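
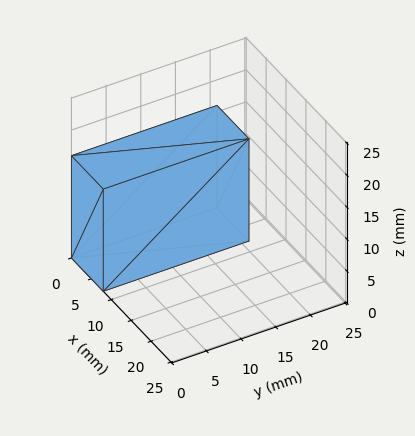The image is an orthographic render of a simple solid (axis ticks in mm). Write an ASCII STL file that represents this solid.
Reading the render: the shape is a rectangular box, roughly 8 × 21 mm footprint and 16 mm tall (dimensions read to the nearest mm from the axis ticks). For the STL, each face is triangulated and given an outward normal.

solid part
  facet normal 0.0000 0.0000 -1.0000
    outer loop
      vertex 8.000 21.000 0.000
      vertex 8.000 0.000 0.000
      vertex 0.000 0.000 0.000
    endloop
  endfacet
  facet normal 0.0000 0.0000 -1.0000
    outer loop
      vertex 0.000 21.000 0.000
      vertex 8.000 21.000 0.000
      vertex 0.000 0.000 0.000
    endloop
  endfacet
  facet normal 0.0000 0.0000 1.0000
    outer loop
      vertex 0.000 0.000 16.000
      vertex 8.000 0.000 16.000
      vertex 8.000 21.000 16.000
    endloop
  endfacet
  facet normal 0.0000 0.0000 1.0000
    outer loop
      vertex 0.000 0.000 16.000
      vertex 8.000 21.000 16.000
      vertex 0.000 21.000 16.000
    endloop
  endfacet
  facet normal 0.0000 -1.0000 0.0000
    outer loop
      vertex 0.000 0.000 0.000
      vertex 8.000 0.000 0.000
      vertex 8.000 0.000 16.000
    endloop
  endfacet
  facet normal 0.0000 -1.0000 0.0000
    outer loop
      vertex 0.000 0.000 0.000
      vertex 8.000 0.000 16.000
      vertex 0.000 0.000 16.000
    endloop
  endfacet
  facet normal 0.0000 1.0000 0.0000
    outer loop
      vertex 8.000 21.000 16.000
      vertex 8.000 21.000 0.000
      vertex 0.000 21.000 0.000
    endloop
  endfacet
  facet normal 0.0000 1.0000 0.0000
    outer loop
      vertex 0.000 21.000 16.000
      vertex 8.000 21.000 16.000
      vertex 0.000 21.000 0.000
    endloop
  endfacet
  facet normal -1.0000 0.0000 0.0000
    outer loop
      vertex 0.000 21.000 16.000
      vertex 0.000 21.000 0.000
      vertex 0.000 0.000 0.000
    endloop
  endfacet
  facet normal -1.0000 0.0000 0.0000
    outer loop
      vertex 0.000 0.000 16.000
      vertex 0.000 21.000 16.000
      vertex 0.000 0.000 0.000
    endloop
  endfacet
  facet normal 1.0000 0.0000 0.0000
    outer loop
      vertex 8.000 0.000 0.000
      vertex 8.000 21.000 0.000
      vertex 8.000 21.000 16.000
    endloop
  endfacet
  facet normal 1.0000 0.0000 0.0000
    outer loop
      vertex 8.000 0.000 0.000
      vertex 8.000 21.000 16.000
      vertex 8.000 0.000 16.000
    endloop
  endfacet
endsolid part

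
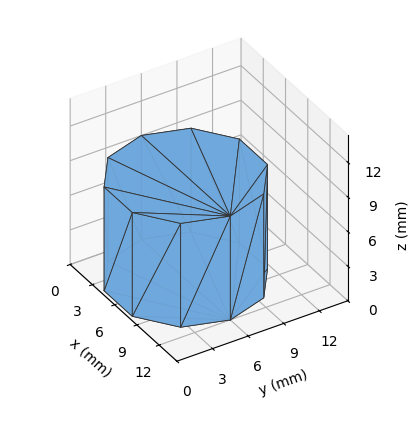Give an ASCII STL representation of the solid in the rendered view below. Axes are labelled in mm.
Reading the render: the shape is a regular 10-sided prism (a cylinder approximated with 10 flat sides), circumscribed radius ≈ 6 mm, height ≈ 9 mm (dimensions read to the nearest mm from the axis ticks). For the STL, each face is triangulated and given an outward normal.

solid part
  facet normal 0.0000 0.0000 -1.0000
    outer loop
      vertex 7.9 11.7 0.0
      vertex 10.9 9.5 0.0
      vertex 12.0 6.0 0.0
    endloop
  endfacet
  facet normal 0.0000 0.0000 -1.0000
    outer loop
      vertex 4.1 11.7 0.0
      vertex 7.9 11.7 0.0
      vertex 12.0 6.0 0.0
    endloop
  endfacet
  facet normal 0.0000 0.0000 -1.0000
    outer loop
      vertex 1.1 9.5 0.0
      vertex 4.1 11.7 0.0
      vertex 12.0 6.0 0.0
    endloop
  endfacet
  facet normal 0.0000 0.0000 -1.0000
    outer loop
      vertex 0.0 6.0 0.0
      vertex 1.1 9.5 0.0
      vertex 12.0 6.0 0.0
    endloop
  endfacet
  facet normal 0.0000 0.0000 -1.0000
    outer loop
      vertex 1.1 2.5 0.0
      vertex 0.0 6.0 0.0
      vertex 12.0 6.0 0.0
    endloop
  endfacet
  facet normal 0.0000 0.0000 -1.0000
    outer loop
      vertex 4.1 0.3 0.0
      vertex 1.1 2.5 0.0
      vertex 12.0 6.0 0.0
    endloop
  endfacet
  facet normal 0.0000 0.0000 -1.0000
    outer loop
      vertex 7.9 0.3 0.0
      vertex 4.1 0.3 0.0
      vertex 12.0 6.0 0.0
    endloop
  endfacet
  facet normal 0.0000 0.0000 -1.0000
    outer loop
      vertex 10.9 2.5 0.0
      vertex 7.9 0.3 0.0
      vertex 12.0 6.0 0.0
    endloop
  endfacet
  facet normal 0.0000 0.0000 1.0000
    outer loop
      vertex 12.0 6.0 9.0
      vertex 10.9 9.5 9.0
      vertex 7.9 11.7 9.0
    endloop
  endfacet
  facet normal 0.0000 0.0000 1.0000
    outer loop
      vertex 12.0 6.0 9.0
      vertex 7.9 11.7 9.0
      vertex 4.1 11.7 9.0
    endloop
  endfacet
  facet normal 0.0000 0.0000 1.0000
    outer loop
      vertex 12.0 6.0 9.0
      vertex 4.1 11.7 9.0
      vertex 1.1 9.5 9.0
    endloop
  endfacet
  facet normal 0.0000 0.0000 1.0000
    outer loop
      vertex 12.0 6.0 9.0
      vertex 1.1 9.5 9.0
      vertex 0.0 6.0 9.0
    endloop
  endfacet
  facet normal 0.0000 0.0000 1.0000
    outer loop
      vertex 12.0 6.0 9.0
      vertex 0.0 6.0 9.0
      vertex 1.1 2.5 9.0
    endloop
  endfacet
  facet normal 0.0000 0.0000 1.0000
    outer loop
      vertex 12.0 6.0 9.0
      vertex 1.1 2.5 9.0
      vertex 4.1 0.3 9.0
    endloop
  endfacet
  facet normal 0.0000 0.0000 1.0000
    outer loop
      vertex 12.0 6.0 9.0
      vertex 4.1 0.3 9.0
      vertex 7.9 0.3 9.0
    endloop
  endfacet
  facet normal 0.0000 0.0000 1.0000
    outer loop
      vertex 12.0 6.0 9.0
      vertex 7.9 0.3 9.0
      vertex 10.9 2.5 9.0
    endloop
  endfacet
  facet normal 0.9540 0.2998 0.0000
    outer loop
      vertex 12.0 6.0 0.0
      vertex 10.9 9.5 0.0
      vertex 10.9 9.5 9.0
    endloop
  endfacet
  facet normal 0.9540 0.2998 0.0000
    outer loop
      vertex 12.0 6.0 0.0
      vertex 10.9 9.5 9.0
      vertex 12.0 6.0 9.0
    endloop
  endfacet
  facet normal 0.5914 0.8064 0.0000
    outer loop
      vertex 10.9 9.5 0.0
      vertex 7.9 11.7 0.0
      vertex 7.9 11.7 9.0
    endloop
  endfacet
  facet normal 0.5914 0.8064 0.0000
    outer loop
      vertex 10.9 9.5 0.0
      vertex 7.9 11.7 9.0
      vertex 10.9 9.5 9.0
    endloop
  endfacet
  facet normal 0.0000 1.0000 0.0000
    outer loop
      vertex 7.9 11.7 0.0
      vertex 4.1 11.7 0.0
      vertex 4.1 11.7 9.0
    endloop
  endfacet
  facet normal 0.0000 1.0000 0.0000
    outer loop
      vertex 7.9 11.7 0.0
      vertex 4.1 11.7 9.0
      vertex 7.9 11.7 9.0
    endloop
  endfacet
  facet normal -0.5914 0.8064 0.0000
    outer loop
      vertex 4.1 11.7 0.0
      vertex 1.1 9.5 0.0
      vertex 1.1 9.5 9.0
    endloop
  endfacet
  facet normal -0.5914 0.8064 0.0000
    outer loop
      vertex 4.1 11.7 0.0
      vertex 1.1 9.5 9.0
      vertex 4.1 11.7 9.0
    endloop
  endfacet
  facet normal -0.9540 0.2998 0.0000
    outer loop
      vertex 1.1 9.5 0.0
      vertex 0.0 6.0 0.0
      vertex 0.0 6.0 9.0
    endloop
  endfacet
  facet normal -0.9540 0.2998 0.0000
    outer loop
      vertex 1.1 9.5 0.0
      vertex 0.0 6.0 9.0
      vertex 1.1 9.5 9.0
    endloop
  endfacet
  facet normal -0.9540 -0.2998 0.0000
    outer loop
      vertex 0.0 6.0 0.0
      vertex 1.1 2.5 0.0
      vertex 1.1 2.5 9.0
    endloop
  endfacet
  facet normal -0.9540 -0.2998 0.0000
    outer loop
      vertex 0.0 6.0 0.0
      vertex 1.1 2.5 9.0
      vertex 0.0 6.0 9.0
    endloop
  endfacet
  facet normal -0.5914 -0.8064 0.0000
    outer loop
      vertex 1.1 2.5 0.0
      vertex 4.1 0.3 0.0
      vertex 4.1 0.3 9.0
    endloop
  endfacet
  facet normal -0.5914 -0.8064 0.0000
    outer loop
      vertex 1.1 2.5 0.0
      vertex 4.1 0.3 9.0
      vertex 1.1 2.5 9.0
    endloop
  endfacet
  facet normal 0.0000 -1.0000 0.0000
    outer loop
      vertex 4.1 0.3 0.0
      vertex 7.9 0.3 0.0
      vertex 7.9 0.3 9.0
    endloop
  endfacet
  facet normal 0.0000 -1.0000 0.0000
    outer loop
      vertex 4.1 0.3 0.0
      vertex 7.9 0.3 9.0
      vertex 4.1 0.3 9.0
    endloop
  endfacet
  facet normal 0.5914 -0.8064 0.0000
    outer loop
      vertex 7.9 0.3 0.0
      vertex 10.9 2.5 0.0
      vertex 10.9 2.5 9.0
    endloop
  endfacet
  facet normal 0.5914 -0.8064 0.0000
    outer loop
      vertex 7.9 0.3 0.0
      vertex 10.9 2.5 9.0
      vertex 7.9 0.3 9.0
    endloop
  endfacet
  facet normal 0.9540 -0.2998 0.0000
    outer loop
      vertex 10.9 2.5 0.0
      vertex 12.0 6.0 0.0
      vertex 12.0 6.0 9.0
    endloop
  endfacet
  facet normal 0.9540 -0.2998 0.0000
    outer loop
      vertex 10.9 2.5 0.0
      vertex 12.0 6.0 9.0
      vertex 10.9 2.5 9.0
    endloop
  endfacet
endsolid part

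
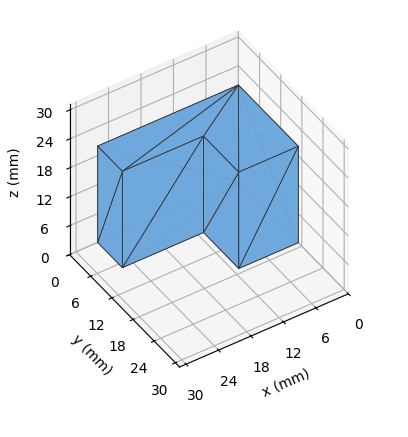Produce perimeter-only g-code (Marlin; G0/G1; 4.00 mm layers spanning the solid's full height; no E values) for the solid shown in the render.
Reading the render: the shape is an L-shaped prism: outer 26 × 17 mm, arm thicknesses ≈ 7 mm (horizontal) and 11 mm (vertical), extruded 20 mm in z (dimensions read to the nearest mm from the axis ticks). For the g-code, the solid's height is divided into equal slices at the stated Δz and each level perimeter traced with G1 moves after a G0 lift.

; perimeter-only toolpath
G21 ; units = mm
G90 ; absolute positioning
G28 ; home
; layer 1
G0 Z4.00
G0 X0.00 Y0.00
G1 X26.00 Y0.00
G1 X26.00 Y7.00
G1 X11.00 Y7.00
G1 X11.00 Y17.00
G1 X0.00 Y17.00
G1 X0.00 Y0.00
; layer 2
G0 Z8.00
G0 X0.00 Y0.00
G1 X26.00 Y0.00
G1 X26.00 Y7.00
G1 X11.00 Y7.00
G1 X11.00 Y17.00
G1 X0.00 Y17.00
G1 X0.00 Y0.00
; layer 3
G0 Z12.00
G0 X0.00 Y0.00
G1 X26.00 Y0.00
G1 X26.00 Y7.00
G1 X11.00 Y7.00
G1 X11.00 Y17.00
G1 X0.00 Y17.00
G1 X0.00 Y0.00
; layer 4
G0 Z16.00
G0 X0.00 Y0.00
G1 X26.00 Y0.00
G1 X26.00 Y7.00
G1 X11.00 Y7.00
G1 X11.00 Y17.00
G1 X0.00 Y17.00
G1 X0.00 Y0.00
; layer 5
G0 Z20.00
G0 X0.00 Y0.00
G1 X26.00 Y0.00
G1 X26.00 Y7.00
G1 X11.00 Y7.00
G1 X11.00 Y17.00
G1 X0.00 Y17.00
G1 X0.00 Y0.00
M2 ; end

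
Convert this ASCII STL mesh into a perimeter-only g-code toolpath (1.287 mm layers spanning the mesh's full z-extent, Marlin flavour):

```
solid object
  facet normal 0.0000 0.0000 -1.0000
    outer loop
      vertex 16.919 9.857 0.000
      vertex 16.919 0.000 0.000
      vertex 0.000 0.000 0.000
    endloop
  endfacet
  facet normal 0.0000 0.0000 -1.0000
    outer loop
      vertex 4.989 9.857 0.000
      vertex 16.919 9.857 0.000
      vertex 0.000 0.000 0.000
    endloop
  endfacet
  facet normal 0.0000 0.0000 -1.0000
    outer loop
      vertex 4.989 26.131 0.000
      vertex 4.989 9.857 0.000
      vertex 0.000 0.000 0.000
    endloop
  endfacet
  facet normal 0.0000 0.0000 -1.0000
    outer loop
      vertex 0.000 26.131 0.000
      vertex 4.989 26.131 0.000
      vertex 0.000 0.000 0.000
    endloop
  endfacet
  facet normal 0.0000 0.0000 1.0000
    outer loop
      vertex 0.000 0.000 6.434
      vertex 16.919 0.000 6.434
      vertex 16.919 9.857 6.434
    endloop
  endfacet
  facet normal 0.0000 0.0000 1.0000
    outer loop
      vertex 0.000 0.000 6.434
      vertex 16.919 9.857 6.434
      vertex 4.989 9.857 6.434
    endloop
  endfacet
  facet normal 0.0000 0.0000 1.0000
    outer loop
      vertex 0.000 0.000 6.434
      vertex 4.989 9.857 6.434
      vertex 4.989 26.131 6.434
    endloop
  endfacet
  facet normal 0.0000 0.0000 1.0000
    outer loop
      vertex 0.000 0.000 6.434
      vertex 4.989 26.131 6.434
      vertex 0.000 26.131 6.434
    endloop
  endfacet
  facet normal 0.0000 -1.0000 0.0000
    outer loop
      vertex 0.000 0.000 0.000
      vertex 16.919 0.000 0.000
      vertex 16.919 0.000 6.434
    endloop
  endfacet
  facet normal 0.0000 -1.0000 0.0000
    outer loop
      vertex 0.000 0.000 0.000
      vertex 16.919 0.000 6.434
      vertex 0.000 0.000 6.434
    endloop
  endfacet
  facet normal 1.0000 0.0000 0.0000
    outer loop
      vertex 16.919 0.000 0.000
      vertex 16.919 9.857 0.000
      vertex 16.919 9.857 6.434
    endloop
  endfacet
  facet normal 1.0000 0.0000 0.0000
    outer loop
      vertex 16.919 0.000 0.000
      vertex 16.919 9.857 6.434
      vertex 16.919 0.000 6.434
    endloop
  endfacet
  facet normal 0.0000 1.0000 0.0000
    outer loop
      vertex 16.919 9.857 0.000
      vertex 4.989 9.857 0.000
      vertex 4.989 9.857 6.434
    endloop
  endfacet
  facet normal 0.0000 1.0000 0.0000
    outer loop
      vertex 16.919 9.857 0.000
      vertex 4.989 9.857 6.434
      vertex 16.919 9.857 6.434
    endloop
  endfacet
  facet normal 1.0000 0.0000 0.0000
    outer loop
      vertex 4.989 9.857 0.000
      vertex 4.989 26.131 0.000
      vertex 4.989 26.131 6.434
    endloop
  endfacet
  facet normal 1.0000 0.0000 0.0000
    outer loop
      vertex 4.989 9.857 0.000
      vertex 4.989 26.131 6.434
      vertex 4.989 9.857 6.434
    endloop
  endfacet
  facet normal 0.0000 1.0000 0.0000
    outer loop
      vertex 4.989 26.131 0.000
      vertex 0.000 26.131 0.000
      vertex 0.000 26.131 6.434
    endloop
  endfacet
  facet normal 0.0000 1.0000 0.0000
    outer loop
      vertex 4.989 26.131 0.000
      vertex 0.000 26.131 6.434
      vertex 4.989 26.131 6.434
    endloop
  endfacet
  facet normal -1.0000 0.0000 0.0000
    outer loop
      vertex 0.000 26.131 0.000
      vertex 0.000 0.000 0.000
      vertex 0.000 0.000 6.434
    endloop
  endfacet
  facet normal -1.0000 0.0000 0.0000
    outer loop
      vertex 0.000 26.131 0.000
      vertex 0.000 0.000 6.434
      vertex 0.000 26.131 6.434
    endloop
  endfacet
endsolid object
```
; perimeter-only toolpath
G21 ; units = mm
G90 ; absolute positioning
G28 ; home
; layer 1
G0 Z1.287
G0 X0.000 Y0.000
G1 X16.919 Y0.000
G1 X16.919 Y9.857
G1 X4.989 Y9.857
G1 X4.989 Y26.131
G1 X0.000 Y26.131
G1 X0.000 Y0.000
; layer 2
G0 Z2.574
G0 X0.000 Y0.000
G1 X16.919 Y0.000
G1 X16.919 Y9.857
G1 X4.989 Y9.857
G1 X4.989 Y26.131
G1 X0.000 Y26.131
G1 X0.000 Y0.000
; layer 3
G0 Z3.860
G0 X0.000 Y0.000
G1 X16.919 Y0.000
G1 X16.919 Y9.857
G1 X4.989 Y9.857
G1 X4.989 Y26.131
G1 X0.000 Y26.131
G1 X0.000 Y0.000
; layer 4
G0 Z5.147
G0 X0.000 Y0.000
G1 X16.919 Y0.000
G1 X16.919 Y9.857
G1 X4.989 Y9.857
G1 X4.989 Y26.131
G1 X0.000 Y26.131
G1 X0.000 Y0.000
; layer 5
G0 Z6.434
G0 X0.000 Y0.000
G1 X16.919 Y0.000
G1 X16.919 Y9.857
G1 X4.989 Y9.857
G1 X4.989 Y26.131
G1 X0.000 Y26.131
G1 X0.000 Y0.000
M2 ; end

The solid is an L-shaped prism: outer 16.9 × 26.1 mm, arm thicknesses ≈ 9.86 mm (horizontal) and 4.99 mm (vertical), extruded 6.43 mm in z. Slicing at Δz = 1.287 mm — 5 equal slices spanning the solid's height, so layer i sits at z = i·h/5 — gives 5 non-empty perimeters. Each is a 6-segment closed polygon; G0 lifts to the layer z and rapids to the start vertex, then G1 traces the edges.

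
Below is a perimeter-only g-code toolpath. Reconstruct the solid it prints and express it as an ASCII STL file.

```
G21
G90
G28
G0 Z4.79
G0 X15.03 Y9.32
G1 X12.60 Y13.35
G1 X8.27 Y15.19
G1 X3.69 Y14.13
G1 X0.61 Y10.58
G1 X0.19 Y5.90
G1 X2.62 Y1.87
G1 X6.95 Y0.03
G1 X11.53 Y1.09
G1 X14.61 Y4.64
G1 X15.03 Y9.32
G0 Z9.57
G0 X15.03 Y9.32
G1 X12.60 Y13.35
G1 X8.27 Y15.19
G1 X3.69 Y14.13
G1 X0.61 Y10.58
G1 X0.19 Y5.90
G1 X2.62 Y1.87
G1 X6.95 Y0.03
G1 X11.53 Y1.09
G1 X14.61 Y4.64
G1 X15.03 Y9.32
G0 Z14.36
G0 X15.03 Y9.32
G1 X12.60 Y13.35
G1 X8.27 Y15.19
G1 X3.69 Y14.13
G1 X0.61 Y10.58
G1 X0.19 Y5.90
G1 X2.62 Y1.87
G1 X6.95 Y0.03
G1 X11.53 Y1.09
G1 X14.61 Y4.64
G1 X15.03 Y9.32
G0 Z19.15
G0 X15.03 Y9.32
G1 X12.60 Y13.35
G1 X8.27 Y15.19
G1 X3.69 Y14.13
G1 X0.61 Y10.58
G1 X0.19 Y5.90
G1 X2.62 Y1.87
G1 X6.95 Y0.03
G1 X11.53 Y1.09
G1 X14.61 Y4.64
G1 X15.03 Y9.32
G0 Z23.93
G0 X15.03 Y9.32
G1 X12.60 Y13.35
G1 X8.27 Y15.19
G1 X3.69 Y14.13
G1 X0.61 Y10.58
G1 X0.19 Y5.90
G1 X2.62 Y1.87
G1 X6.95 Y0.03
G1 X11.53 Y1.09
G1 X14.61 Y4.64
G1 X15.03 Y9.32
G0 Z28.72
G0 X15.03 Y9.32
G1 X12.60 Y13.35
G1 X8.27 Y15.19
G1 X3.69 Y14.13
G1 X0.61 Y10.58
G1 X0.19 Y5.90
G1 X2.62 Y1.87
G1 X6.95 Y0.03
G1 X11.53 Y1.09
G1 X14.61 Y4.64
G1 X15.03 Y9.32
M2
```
solid part
  facet normal 0.0000 0.0000 -1.0000
    outer loop
      vertex 8.27 15.19 0.00
      vertex 12.60 13.35 0.00
      vertex 15.03 9.32 0.00
    endloop
  endfacet
  facet normal 0.0000 0.0000 -1.0000
    outer loop
      vertex 3.69 14.13 0.00
      vertex 8.27 15.19 0.00
      vertex 15.03 9.32 0.00
    endloop
  endfacet
  facet normal 0.0000 0.0000 -1.0000
    outer loop
      vertex 0.61 10.58 0.00
      vertex 3.69 14.13 0.00
      vertex 15.03 9.32 0.00
    endloop
  endfacet
  facet normal 0.0000 0.0000 -1.0000
    outer loop
      vertex 0.19 5.90 0.00
      vertex 0.61 10.58 0.00
      vertex 15.03 9.32 0.00
    endloop
  endfacet
  facet normal 0.0000 0.0000 -1.0000
    outer loop
      vertex 2.62 1.87 0.00
      vertex 0.19 5.90 0.00
      vertex 15.03 9.32 0.00
    endloop
  endfacet
  facet normal 0.0000 0.0000 -1.0000
    outer loop
      vertex 6.95 0.03 0.00
      vertex 2.62 1.87 0.00
      vertex 15.03 9.32 0.00
    endloop
  endfacet
  facet normal 0.0000 0.0000 -1.0000
    outer loop
      vertex 11.53 1.09 0.00
      vertex 6.95 0.03 0.00
      vertex 15.03 9.32 0.00
    endloop
  endfacet
  facet normal 0.0000 0.0000 -1.0000
    outer loop
      vertex 14.61 4.64 0.00
      vertex 11.53 1.09 0.00
      vertex 15.03 9.32 0.00
    endloop
  endfacet
  facet normal 0.0000 0.0000 1.0000
    outer loop
      vertex 15.03 9.32 28.72
      vertex 12.60 13.35 28.72
      vertex 8.27 15.19 28.72
    endloop
  endfacet
  facet normal 0.0000 0.0000 1.0000
    outer loop
      vertex 15.03 9.32 28.72
      vertex 8.27 15.19 28.72
      vertex 3.69 14.13 28.72
    endloop
  endfacet
  facet normal 0.0000 0.0000 1.0000
    outer loop
      vertex 15.03 9.32 28.72
      vertex 3.69 14.13 28.72
      vertex 0.61 10.58 28.72
    endloop
  endfacet
  facet normal 0.0000 0.0000 1.0000
    outer loop
      vertex 15.03 9.32 28.72
      vertex 0.61 10.58 28.72
      vertex 0.19 5.90 28.72
    endloop
  endfacet
  facet normal 0.0000 0.0000 1.0000
    outer loop
      vertex 15.03 9.32 28.72
      vertex 0.19 5.90 28.72
      vertex 2.62 1.87 28.72
    endloop
  endfacet
  facet normal 0.0000 0.0000 1.0000
    outer loop
      vertex 15.03 9.32 28.72
      vertex 2.62 1.87 28.72
      vertex 6.95 0.03 28.72
    endloop
  endfacet
  facet normal 0.0000 0.0000 1.0000
    outer loop
      vertex 15.03 9.32 28.72
      vertex 6.95 0.03 28.72
      vertex 11.53 1.09 28.72
    endloop
  endfacet
  facet normal 0.0000 0.0000 1.0000
    outer loop
      vertex 15.03 9.32 28.72
      vertex 11.53 1.09 28.72
      vertex 14.61 4.64 28.72
    endloop
  endfacet
  facet normal 0.8564 0.5164 0.0000
    outer loop
      vertex 15.03 9.32 0.00
      vertex 12.60 13.35 0.00
      vertex 12.60 13.35 28.72
    endloop
  endfacet
  facet normal 0.8564 0.5164 0.0000
    outer loop
      vertex 15.03 9.32 0.00
      vertex 12.60 13.35 28.72
      vertex 15.03 9.32 28.72
    endloop
  endfacet
  facet normal 0.3911 0.9204 0.0000
    outer loop
      vertex 12.60 13.35 0.00
      vertex 8.27 15.19 0.00
      vertex 8.27 15.19 28.72
    endloop
  endfacet
  facet normal 0.3911 0.9204 0.0000
    outer loop
      vertex 12.60 13.35 0.00
      vertex 8.27 15.19 28.72
      vertex 12.60 13.35 28.72
    endloop
  endfacet
  facet normal -0.2255 0.9742 0.0000
    outer loop
      vertex 8.27 15.19 0.00
      vertex 3.69 14.13 0.00
      vertex 3.69 14.13 28.72
    endloop
  endfacet
  facet normal -0.2255 0.9742 0.0000
    outer loop
      vertex 8.27 15.19 0.00
      vertex 3.69 14.13 28.72
      vertex 8.27 15.19 28.72
    endloop
  endfacet
  facet normal -0.7553 0.6553 0.0000
    outer loop
      vertex 3.69 14.13 0.00
      vertex 0.61 10.58 0.00
      vertex 0.61 10.58 28.72
    endloop
  endfacet
  facet normal -0.7553 0.6553 0.0000
    outer loop
      vertex 3.69 14.13 0.00
      vertex 0.61 10.58 28.72
      vertex 3.69 14.13 28.72
    endloop
  endfacet
  facet normal -0.9960 0.0894 0.0000
    outer loop
      vertex 0.61 10.58 0.00
      vertex 0.19 5.90 0.00
      vertex 0.19 5.90 28.72
    endloop
  endfacet
  facet normal -0.9960 0.0894 0.0000
    outer loop
      vertex 0.61 10.58 0.00
      vertex 0.19 5.90 28.72
      vertex 0.61 10.58 28.72
    endloop
  endfacet
  facet normal -0.8564 -0.5164 0.0000
    outer loop
      vertex 0.19 5.90 0.00
      vertex 2.62 1.87 0.00
      vertex 2.62 1.87 28.72
    endloop
  endfacet
  facet normal -0.8564 -0.5164 0.0000
    outer loop
      vertex 0.19 5.90 0.00
      vertex 2.62 1.87 28.72
      vertex 0.19 5.90 28.72
    endloop
  endfacet
  facet normal -0.3911 -0.9204 0.0000
    outer loop
      vertex 2.62 1.87 0.00
      vertex 6.95 0.03 0.00
      vertex 6.95 0.03 28.72
    endloop
  endfacet
  facet normal -0.3911 -0.9204 0.0000
    outer loop
      vertex 2.62 1.87 0.00
      vertex 6.95 0.03 28.72
      vertex 2.62 1.87 28.72
    endloop
  endfacet
  facet normal 0.2255 -0.9742 0.0000
    outer loop
      vertex 6.95 0.03 0.00
      vertex 11.53 1.09 0.00
      vertex 11.53 1.09 28.72
    endloop
  endfacet
  facet normal 0.2255 -0.9742 0.0000
    outer loop
      vertex 6.95 0.03 0.00
      vertex 11.53 1.09 28.72
      vertex 6.95 0.03 28.72
    endloop
  endfacet
  facet normal 0.7553 -0.6553 0.0000
    outer loop
      vertex 11.53 1.09 0.00
      vertex 14.61 4.64 0.00
      vertex 14.61 4.64 28.72
    endloop
  endfacet
  facet normal 0.7553 -0.6553 0.0000
    outer loop
      vertex 11.53 1.09 0.00
      vertex 14.61 4.64 28.72
      vertex 11.53 1.09 28.72
    endloop
  endfacet
  facet normal 0.9960 -0.0894 0.0000
    outer loop
      vertex 14.61 4.64 0.00
      vertex 15.03 9.32 0.00
      vertex 15.03 9.32 28.72
    endloop
  endfacet
  facet normal 0.9960 -0.0894 0.0000
    outer loop
      vertex 14.61 4.64 0.00
      vertex 15.03 9.32 28.72
      vertex 14.61 4.64 28.72
    endloop
  endfacet
endsolid part

The G0 Z moves step by Δz≈4.79 mm. Every layer's G1 loop is the same polygon, so the solid is a straight extrusion of it from z=0 to z≈28.7. Closing with flat bottom and top caps and triangulating gives 36 facets — a regular 10-sided prism (a cylinder approximated with 10 flat sides), circumscribed radius ≈ 7.61 mm, height ≈ 28.7 mm.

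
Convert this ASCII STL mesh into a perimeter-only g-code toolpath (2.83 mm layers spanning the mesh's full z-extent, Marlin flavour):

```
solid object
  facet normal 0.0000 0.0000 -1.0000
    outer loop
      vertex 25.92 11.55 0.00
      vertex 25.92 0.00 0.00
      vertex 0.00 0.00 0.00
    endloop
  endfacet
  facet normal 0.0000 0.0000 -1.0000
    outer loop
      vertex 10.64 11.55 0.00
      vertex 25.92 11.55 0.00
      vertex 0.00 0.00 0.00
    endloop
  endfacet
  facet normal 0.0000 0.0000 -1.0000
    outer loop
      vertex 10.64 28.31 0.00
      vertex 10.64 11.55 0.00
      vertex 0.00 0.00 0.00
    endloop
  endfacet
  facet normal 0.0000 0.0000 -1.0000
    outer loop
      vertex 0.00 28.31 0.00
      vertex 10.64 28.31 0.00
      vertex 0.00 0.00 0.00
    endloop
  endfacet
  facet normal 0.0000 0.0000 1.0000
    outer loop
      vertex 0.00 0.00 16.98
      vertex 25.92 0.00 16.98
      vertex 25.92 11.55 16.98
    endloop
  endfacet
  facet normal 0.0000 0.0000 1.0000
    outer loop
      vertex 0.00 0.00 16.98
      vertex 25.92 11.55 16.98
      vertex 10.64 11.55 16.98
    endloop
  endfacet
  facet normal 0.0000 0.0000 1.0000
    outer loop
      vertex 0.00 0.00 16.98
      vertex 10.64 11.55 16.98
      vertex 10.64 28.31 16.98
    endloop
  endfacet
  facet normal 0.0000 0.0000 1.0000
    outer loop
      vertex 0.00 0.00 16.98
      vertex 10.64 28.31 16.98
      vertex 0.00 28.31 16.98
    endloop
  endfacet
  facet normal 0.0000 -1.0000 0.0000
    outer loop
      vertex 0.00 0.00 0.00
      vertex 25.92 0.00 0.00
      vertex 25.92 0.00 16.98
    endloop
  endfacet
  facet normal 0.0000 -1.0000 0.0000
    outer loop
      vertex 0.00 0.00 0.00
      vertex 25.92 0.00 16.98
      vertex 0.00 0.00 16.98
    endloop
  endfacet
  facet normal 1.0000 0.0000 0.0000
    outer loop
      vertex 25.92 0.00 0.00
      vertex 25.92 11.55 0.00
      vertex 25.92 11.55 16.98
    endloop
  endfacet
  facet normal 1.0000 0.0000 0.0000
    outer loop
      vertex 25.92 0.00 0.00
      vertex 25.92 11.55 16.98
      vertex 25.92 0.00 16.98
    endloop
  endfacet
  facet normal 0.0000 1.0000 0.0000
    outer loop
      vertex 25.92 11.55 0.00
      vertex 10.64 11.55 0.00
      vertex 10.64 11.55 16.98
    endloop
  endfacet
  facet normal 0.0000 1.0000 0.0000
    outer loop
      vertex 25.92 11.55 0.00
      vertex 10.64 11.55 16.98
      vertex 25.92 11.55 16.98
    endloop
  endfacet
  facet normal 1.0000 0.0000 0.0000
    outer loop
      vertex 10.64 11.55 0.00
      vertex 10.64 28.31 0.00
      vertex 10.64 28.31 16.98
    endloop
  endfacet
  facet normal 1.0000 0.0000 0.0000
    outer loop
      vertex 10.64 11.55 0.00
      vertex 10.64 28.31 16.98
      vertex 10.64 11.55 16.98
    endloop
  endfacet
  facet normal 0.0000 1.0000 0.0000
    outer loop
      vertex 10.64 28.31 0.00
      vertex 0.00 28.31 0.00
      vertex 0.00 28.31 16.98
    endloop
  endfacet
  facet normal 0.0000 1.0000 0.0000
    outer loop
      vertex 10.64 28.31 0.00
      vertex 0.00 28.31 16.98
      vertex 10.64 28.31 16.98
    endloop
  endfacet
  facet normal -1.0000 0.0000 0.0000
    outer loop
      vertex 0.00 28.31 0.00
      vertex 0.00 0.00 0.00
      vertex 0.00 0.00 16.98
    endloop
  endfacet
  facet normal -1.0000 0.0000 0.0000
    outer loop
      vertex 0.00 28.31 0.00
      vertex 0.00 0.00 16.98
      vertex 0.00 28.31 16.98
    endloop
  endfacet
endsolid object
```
; perimeter-only toolpath
G21 ; units = mm
G90 ; absolute positioning
G28 ; home
; layer 1
G0 Z2.83
G0 X0.00 Y0.00
G1 X25.92 Y0.00
G1 X25.92 Y11.55
G1 X10.64 Y11.55
G1 X10.64 Y28.31
G1 X0.00 Y28.31
G1 X0.00 Y0.00
; layer 2
G0 Z5.66
G0 X0.00 Y0.00
G1 X25.92 Y0.00
G1 X25.92 Y11.55
G1 X10.64 Y11.55
G1 X10.64 Y28.31
G1 X0.00 Y28.31
G1 X0.00 Y0.00
; layer 3
G0 Z8.49
G0 X0.00 Y0.00
G1 X25.92 Y0.00
G1 X25.92 Y11.55
G1 X10.64 Y11.55
G1 X10.64 Y28.31
G1 X0.00 Y28.31
G1 X0.00 Y0.00
; layer 4
G0 Z11.32
G0 X0.00 Y0.00
G1 X25.92 Y0.00
G1 X25.92 Y11.55
G1 X10.64 Y11.55
G1 X10.64 Y28.31
G1 X0.00 Y28.31
G1 X0.00 Y0.00
; layer 5
G0 Z14.15
G0 X0.00 Y0.00
G1 X25.92 Y0.00
G1 X25.92 Y11.55
G1 X10.64 Y11.55
G1 X10.64 Y28.31
G1 X0.00 Y28.31
G1 X0.00 Y0.00
; layer 6
G0 Z16.98
G0 X0.00 Y0.00
G1 X25.92 Y0.00
G1 X25.92 Y11.55
G1 X10.64 Y11.55
G1 X10.64 Y28.31
G1 X0.00 Y28.31
G1 X0.00 Y0.00
M2 ; end

The solid is an L-shaped prism: outer 25.9 × 28.3 mm, arm thicknesses ≈ 11.6 mm (horizontal) and 10.6 mm (vertical), extruded 17 mm in z. Slicing at Δz = 2.83 mm — 6 equal slices spanning the solid's height, so layer i sits at z = i·h/6 — gives 6 non-empty perimeters. Each is a 6-segment closed polygon; G0 lifts to the layer z and rapids to the start vertex, then G1 traces the edges.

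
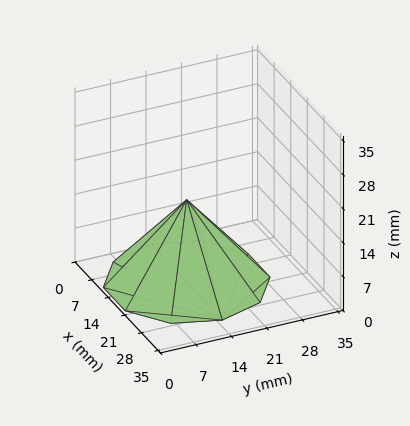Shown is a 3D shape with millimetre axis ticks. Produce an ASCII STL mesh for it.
Reading the render: the shape is a regular 10-sided pyramid, base circumscribed radius ≈ 15 mm, apex at z ≈ 17 mm (dimensions read to the nearest mm from the axis ticks). For the STL, each face is triangulated and given an outward normal.

solid part
  facet normal 0.0000 0.0000 -1.0000
    outer loop
      vertex 19.635 29.266 0.000
      vertex 27.135 23.817 0.000
      vertex 30.000 15.000 0.000
    endloop
  endfacet
  facet normal 0.0000 0.0000 -1.0000
    outer loop
      vertex 10.365 29.266 0.000
      vertex 19.635 29.266 0.000
      vertex 30.000 15.000 0.000
    endloop
  endfacet
  facet normal 0.0000 0.0000 -1.0000
    outer loop
      vertex 2.865 23.817 0.000
      vertex 10.365 29.266 0.000
      vertex 30.000 15.000 0.000
    endloop
  endfacet
  facet normal 0.0000 0.0000 -1.0000
    outer loop
      vertex 0.000 15.000 0.000
      vertex 2.865 23.817 0.000
      vertex 30.000 15.000 0.000
    endloop
  endfacet
  facet normal 0.0000 0.0000 -1.0000
    outer loop
      vertex 2.865 6.183 0.000
      vertex 0.000 15.000 0.000
      vertex 30.000 15.000 0.000
    endloop
  endfacet
  facet normal 0.0000 0.0000 -1.0000
    outer loop
      vertex 10.365 0.734 0.000
      vertex 2.865 6.183 0.000
      vertex 30.000 15.000 0.000
    endloop
  endfacet
  facet normal 0.0000 0.0000 -1.0000
    outer loop
      vertex 19.635 0.734 0.000
      vertex 10.365 0.734 0.000
      vertex 30.000 15.000 0.000
    endloop
  endfacet
  facet normal 0.0000 0.0000 -1.0000
    outer loop
      vertex 27.135 6.183 0.000
      vertex 19.635 0.734 0.000
      vertex 30.000 15.000 0.000
    endloop
  endfacet
  facet normal 0.7285 0.2367 0.6428
    outer loop
      vertex 30.000 15.000 0.000
      vertex 27.135 23.817 0.000
      vertex 15.000 15.000 17.000
    endloop
  endfacet
  facet normal 0.4503 0.6197 0.6428
    outer loop
      vertex 27.135 23.817 0.000
      vertex 19.635 29.266 0.000
      vertex 15.000 15.000 17.000
    endloop
  endfacet
  facet normal 0.0000 0.7660 0.6428
    outer loop
      vertex 19.635 29.266 0.000
      vertex 10.365 29.266 0.000
      vertex 15.000 15.000 17.000
    endloop
  endfacet
  facet normal -0.4503 0.6197 0.6428
    outer loop
      vertex 10.365 29.266 0.000
      vertex 2.865 23.817 0.000
      vertex 15.000 15.000 17.000
    endloop
  endfacet
  facet normal -0.7285 0.2367 0.6428
    outer loop
      vertex 2.865 23.817 0.000
      vertex 0.000 15.000 0.000
      vertex 15.000 15.000 17.000
    endloop
  endfacet
  facet normal -0.7285 -0.2367 0.6428
    outer loop
      vertex 0.000 15.000 0.000
      vertex 2.865 6.183 0.000
      vertex 15.000 15.000 17.000
    endloop
  endfacet
  facet normal -0.4503 -0.6197 0.6428
    outer loop
      vertex 2.865 6.183 0.000
      vertex 10.365 0.734 0.000
      vertex 15.000 15.000 17.000
    endloop
  endfacet
  facet normal 0.0000 -0.7660 0.6428
    outer loop
      vertex 10.365 0.734 0.000
      vertex 19.635 0.734 0.000
      vertex 15.000 15.000 17.000
    endloop
  endfacet
  facet normal 0.4503 -0.6197 0.6428
    outer loop
      vertex 19.635 0.734 0.000
      vertex 27.135 6.183 0.000
      vertex 15.000 15.000 17.000
    endloop
  endfacet
  facet normal 0.7285 -0.2367 0.6428
    outer loop
      vertex 27.135 6.183 0.000
      vertex 30.000 15.000 0.000
      vertex 15.000 15.000 17.000
    endloop
  endfacet
endsolid part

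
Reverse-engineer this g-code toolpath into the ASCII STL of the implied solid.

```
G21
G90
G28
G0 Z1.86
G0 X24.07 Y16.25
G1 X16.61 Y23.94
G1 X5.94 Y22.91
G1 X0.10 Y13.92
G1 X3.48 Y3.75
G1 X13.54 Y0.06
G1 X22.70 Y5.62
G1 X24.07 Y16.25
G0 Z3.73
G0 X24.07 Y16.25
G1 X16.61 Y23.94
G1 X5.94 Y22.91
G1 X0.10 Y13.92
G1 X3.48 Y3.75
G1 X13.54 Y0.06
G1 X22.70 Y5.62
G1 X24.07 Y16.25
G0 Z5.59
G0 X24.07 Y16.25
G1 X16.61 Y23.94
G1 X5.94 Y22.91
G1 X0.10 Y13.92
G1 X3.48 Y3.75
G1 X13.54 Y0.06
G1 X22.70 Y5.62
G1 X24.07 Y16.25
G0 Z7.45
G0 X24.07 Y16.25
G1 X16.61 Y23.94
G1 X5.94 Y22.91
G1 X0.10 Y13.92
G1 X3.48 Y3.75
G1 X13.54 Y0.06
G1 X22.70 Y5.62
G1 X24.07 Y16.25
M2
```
solid part
  facet normal 0.0000 0.0000 -1.0000
    outer loop
      vertex 5.94 22.91 0.00
      vertex 16.61 23.94 0.00
      vertex 24.07 16.25 0.00
    endloop
  endfacet
  facet normal 0.0000 0.0000 -1.0000
    outer loop
      vertex 0.10 13.92 0.00
      vertex 5.94 22.91 0.00
      vertex 24.07 16.25 0.00
    endloop
  endfacet
  facet normal 0.0000 0.0000 -1.0000
    outer loop
      vertex 3.48 3.75 0.00
      vertex 0.10 13.92 0.00
      vertex 24.07 16.25 0.00
    endloop
  endfacet
  facet normal 0.0000 0.0000 -1.0000
    outer loop
      vertex 13.54 0.06 0.00
      vertex 3.48 3.75 0.00
      vertex 24.07 16.25 0.00
    endloop
  endfacet
  facet normal 0.0000 0.0000 -1.0000
    outer loop
      vertex 22.70 5.62 0.00
      vertex 13.54 0.06 0.00
      vertex 24.07 16.25 0.00
    endloop
  endfacet
  facet normal 0.0000 0.0000 1.0000
    outer loop
      vertex 24.07 16.25 7.45
      vertex 16.61 23.94 7.45
      vertex 5.94 22.91 7.45
    endloop
  endfacet
  facet normal 0.0000 0.0000 1.0000
    outer loop
      vertex 24.07 16.25 7.45
      vertex 5.94 22.91 7.45
      vertex 0.10 13.92 7.45
    endloop
  endfacet
  facet normal 0.0000 0.0000 1.0000
    outer loop
      vertex 24.07 16.25 7.45
      vertex 0.10 13.92 7.45
      vertex 3.48 3.75 7.45
    endloop
  endfacet
  facet normal 0.0000 0.0000 1.0000
    outer loop
      vertex 24.07 16.25 7.45
      vertex 3.48 3.75 7.45
      vertex 13.54 0.06 7.45
    endloop
  endfacet
  facet normal 0.0000 0.0000 1.0000
    outer loop
      vertex 24.07 16.25 7.45
      vertex 13.54 0.06 7.45
      vertex 22.70 5.62 7.45
    endloop
  endfacet
  facet normal 0.7178 0.6963 0.0000
    outer loop
      vertex 24.07 16.25 0.00
      vertex 16.61 23.94 0.00
      vertex 16.61 23.94 7.45
    endloop
  endfacet
  facet normal 0.7178 0.6963 0.0000
    outer loop
      vertex 24.07 16.25 0.00
      vertex 16.61 23.94 7.45
      vertex 24.07 16.25 7.45
    endloop
  endfacet
  facet normal -0.0961 0.9954 0.0000
    outer loop
      vertex 16.61 23.94 0.00
      vertex 5.94 22.91 0.00
      vertex 5.94 22.91 7.45
    endloop
  endfacet
  facet normal -0.0961 0.9954 0.0000
    outer loop
      vertex 16.61 23.94 0.00
      vertex 5.94 22.91 7.45
      vertex 16.61 23.94 7.45
    endloop
  endfacet
  facet normal -0.8386 0.5448 0.0000
    outer loop
      vertex 5.94 22.91 0.00
      vertex 0.10 13.92 0.00
      vertex 0.10 13.92 7.45
    endloop
  endfacet
  facet normal -0.8386 0.5448 0.0000
    outer loop
      vertex 5.94 22.91 0.00
      vertex 0.10 13.92 7.45
      vertex 5.94 22.91 7.45
    endloop
  endfacet
  facet normal -0.9490 -0.3154 0.0000
    outer loop
      vertex 0.10 13.92 0.00
      vertex 3.48 3.75 0.00
      vertex 3.48 3.75 7.45
    endloop
  endfacet
  facet normal -0.9490 -0.3154 0.0000
    outer loop
      vertex 0.10 13.92 0.00
      vertex 3.48 3.75 7.45
      vertex 0.10 13.92 7.45
    endloop
  endfacet
  facet normal -0.3444 -0.9388 0.0000
    outer loop
      vertex 3.48 3.75 0.00
      vertex 13.54 0.06 0.00
      vertex 13.54 0.06 7.45
    endloop
  endfacet
  facet normal -0.3444 -0.9388 0.0000
    outer loop
      vertex 3.48 3.75 0.00
      vertex 13.54 0.06 7.45
      vertex 3.48 3.75 7.45
    endloop
  endfacet
  facet normal 0.5189 -0.8548 0.0000
    outer loop
      vertex 13.54 0.06 0.00
      vertex 22.70 5.62 0.00
      vertex 22.70 5.62 7.45
    endloop
  endfacet
  facet normal 0.5189 -0.8548 0.0000
    outer loop
      vertex 13.54 0.06 0.00
      vertex 22.70 5.62 7.45
      vertex 13.54 0.06 7.45
    endloop
  endfacet
  facet normal 0.9918 -0.1278 0.0000
    outer loop
      vertex 22.70 5.62 0.00
      vertex 24.07 16.25 0.00
      vertex 24.07 16.25 7.45
    endloop
  endfacet
  facet normal 0.9918 -0.1278 0.0000
    outer loop
      vertex 22.70 5.62 0.00
      vertex 24.07 16.25 7.45
      vertex 22.70 5.62 7.45
    endloop
  endfacet
endsolid part

The G0 Z moves step by Δz≈1.86 mm. Every layer's G1 loop is the same polygon, so the solid is a straight extrusion of it from z=0 to z≈7.45. Closing with flat bottom and top caps and triangulating gives 24 facets — a regular 7-sided prism (a cylinder approximated with 7 flat sides), circumscribed radius ≈ 12.3 mm, height ≈ 7.45 mm.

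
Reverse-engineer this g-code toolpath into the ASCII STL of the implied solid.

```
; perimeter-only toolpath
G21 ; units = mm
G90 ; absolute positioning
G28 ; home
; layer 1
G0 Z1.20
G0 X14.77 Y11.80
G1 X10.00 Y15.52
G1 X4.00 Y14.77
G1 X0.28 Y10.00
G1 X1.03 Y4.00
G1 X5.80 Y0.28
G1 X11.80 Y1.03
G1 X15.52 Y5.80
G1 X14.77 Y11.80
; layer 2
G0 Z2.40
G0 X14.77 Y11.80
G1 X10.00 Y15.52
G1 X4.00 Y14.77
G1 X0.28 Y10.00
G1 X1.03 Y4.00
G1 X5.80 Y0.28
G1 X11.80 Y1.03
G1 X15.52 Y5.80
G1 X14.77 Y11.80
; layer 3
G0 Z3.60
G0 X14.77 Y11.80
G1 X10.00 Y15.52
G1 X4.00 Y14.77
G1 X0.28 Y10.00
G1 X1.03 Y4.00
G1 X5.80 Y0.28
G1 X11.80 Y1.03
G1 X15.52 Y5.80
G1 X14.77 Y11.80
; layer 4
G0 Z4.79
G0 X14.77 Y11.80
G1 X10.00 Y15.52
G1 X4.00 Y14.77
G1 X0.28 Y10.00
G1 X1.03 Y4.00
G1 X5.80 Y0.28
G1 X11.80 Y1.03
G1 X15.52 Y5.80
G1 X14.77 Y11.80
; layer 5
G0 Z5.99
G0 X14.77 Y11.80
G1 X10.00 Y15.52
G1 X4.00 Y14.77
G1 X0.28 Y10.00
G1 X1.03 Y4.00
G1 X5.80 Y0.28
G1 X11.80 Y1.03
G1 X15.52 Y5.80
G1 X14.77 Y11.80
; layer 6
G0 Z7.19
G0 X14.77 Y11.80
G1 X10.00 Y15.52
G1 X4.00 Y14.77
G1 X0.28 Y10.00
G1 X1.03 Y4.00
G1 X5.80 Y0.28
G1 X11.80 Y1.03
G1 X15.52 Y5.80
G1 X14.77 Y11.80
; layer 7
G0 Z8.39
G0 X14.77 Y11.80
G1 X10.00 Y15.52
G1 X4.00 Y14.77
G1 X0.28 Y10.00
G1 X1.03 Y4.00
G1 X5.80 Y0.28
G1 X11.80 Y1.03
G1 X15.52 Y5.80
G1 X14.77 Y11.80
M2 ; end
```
solid part
  facet normal 0.0000 0.0000 -1.0000
    outer loop
      vertex 4.00 14.77 0.00
      vertex 10.00 15.52 0.00
      vertex 14.77 11.80 0.00
    endloop
  endfacet
  facet normal 0.0000 0.0000 -1.0000
    outer loop
      vertex 0.28 10.00 0.00
      vertex 4.00 14.77 0.00
      vertex 14.77 11.80 0.00
    endloop
  endfacet
  facet normal 0.0000 0.0000 -1.0000
    outer loop
      vertex 1.03 4.00 0.00
      vertex 0.28 10.00 0.00
      vertex 14.77 11.80 0.00
    endloop
  endfacet
  facet normal 0.0000 0.0000 -1.0000
    outer loop
      vertex 5.80 0.28 0.00
      vertex 1.03 4.00 0.00
      vertex 14.77 11.80 0.00
    endloop
  endfacet
  facet normal 0.0000 0.0000 -1.0000
    outer loop
      vertex 11.80 1.03 0.00
      vertex 5.80 0.28 0.00
      vertex 14.77 11.80 0.00
    endloop
  endfacet
  facet normal 0.0000 0.0000 -1.0000
    outer loop
      vertex 15.52 5.80 0.00
      vertex 11.80 1.03 0.00
      vertex 14.77 11.80 0.00
    endloop
  endfacet
  facet normal 0.0000 0.0000 1.0000
    outer loop
      vertex 14.77 11.80 8.39
      vertex 10.00 15.52 8.39
      vertex 4.00 14.77 8.39
    endloop
  endfacet
  facet normal 0.0000 0.0000 1.0000
    outer loop
      vertex 14.77 11.80 8.39
      vertex 4.00 14.77 8.39
      vertex 0.28 10.00 8.39
    endloop
  endfacet
  facet normal 0.0000 0.0000 1.0000
    outer loop
      vertex 14.77 11.80 8.39
      vertex 0.28 10.00 8.39
      vertex 1.03 4.00 8.39
    endloop
  endfacet
  facet normal 0.0000 0.0000 1.0000
    outer loop
      vertex 14.77 11.80 8.39
      vertex 1.03 4.00 8.39
      vertex 5.80 0.28 8.39
    endloop
  endfacet
  facet normal 0.0000 0.0000 1.0000
    outer loop
      vertex 14.77 11.80 8.39
      vertex 5.80 0.28 8.39
      vertex 11.80 1.03 8.39
    endloop
  endfacet
  facet normal 0.0000 0.0000 1.0000
    outer loop
      vertex 14.77 11.80 8.39
      vertex 11.80 1.03 8.39
      vertex 15.52 5.80 8.39
    endloop
  endfacet
  facet normal 0.6150 0.7886 0.0000
    outer loop
      vertex 14.77 11.80 0.00
      vertex 10.00 15.52 0.00
      vertex 10.00 15.52 8.39
    endloop
  endfacet
  facet normal 0.6150 0.7886 0.0000
    outer loop
      vertex 14.77 11.80 0.00
      vertex 10.00 15.52 8.39
      vertex 14.77 11.80 8.39
    endloop
  endfacet
  facet normal -0.1240 0.9923 0.0000
    outer loop
      vertex 10.00 15.52 0.00
      vertex 4.00 14.77 0.00
      vertex 4.00 14.77 8.39
    endloop
  endfacet
  facet normal -0.1240 0.9923 0.0000
    outer loop
      vertex 10.00 15.52 0.00
      vertex 4.00 14.77 8.39
      vertex 10.00 15.52 8.39
    endloop
  endfacet
  facet normal -0.7886 0.6150 0.0000
    outer loop
      vertex 4.00 14.77 0.00
      vertex 0.28 10.00 0.00
      vertex 0.28 10.00 8.39
    endloop
  endfacet
  facet normal -0.7886 0.6150 0.0000
    outer loop
      vertex 4.00 14.77 0.00
      vertex 0.28 10.00 8.39
      vertex 4.00 14.77 8.39
    endloop
  endfacet
  facet normal -0.9923 -0.1240 0.0000
    outer loop
      vertex 0.28 10.00 0.00
      vertex 1.03 4.00 0.00
      vertex 1.03 4.00 8.39
    endloop
  endfacet
  facet normal -0.9923 -0.1240 0.0000
    outer loop
      vertex 0.28 10.00 0.00
      vertex 1.03 4.00 8.39
      vertex 0.28 10.00 8.39
    endloop
  endfacet
  facet normal -0.6150 -0.7886 0.0000
    outer loop
      vertex 1.03 4.00 0.00
      vertex 5.80 0.28 0.00
      vertex 5.80 0.28 8.39
    endloop
  endfacet
  facet normal -0.6150 -0.7886 0.0000
    outer loop
      vertex 1.03 4.00 0.00
      vertex 5.80 0.28 8.39
      vertex 1.03 4.00 8.39
    endloop
  endfacet
  facet normal 0.1240 -0.9923 0.0000
    outer loop
      vertex 5.80 0.28 0.00
      vertex 11.80 1.03 0.00
      vertex 11.80 1.03 8.39
    endloop
  endfacet
  facet normal 0.1240 -0.9923 0.0000
    outer loop
      vertex 5.80 0.28 0.00
      vertex 11.80 1.03 8.39
      vertex 5.80 0.28 8.39
    endloop
  endfacet
  facet normal 0.7886 -0.6150 0.0000
    outer loop
      vertex 11.80 1.03 0.00
      vertex 15.52 5.80 0.00
      vertex 15.52 5.80 8.39
    endloop
  endfacet
  facet normal 0.7886 -0.6150 0.0000
    outer loop
      vertex 11.80 1.03 0.00
      vertex 15.52 5.80 8.39
      vertex 11.80 1.03 8.39
    endloop
  endfacet
  facet normal 0.9923 0.1240 0.0000
    outer loop
      vertex 15.52 5.80 0.00
      vertex 14.77 11.80 0.00
      vertex 14.77 11.80 8.39
    endloop
  endfacet
  facet normal 0.9923 0.1240 0.0000
    outer loop
      vertex 15.52 5.80 0.00
      vertex 14.77 11.80 8.39
      vertex 15.52 5.80 8.39
    endloop
  endfacet
endsolid part

The G0 Z moves step by Δz≈1.20 mm. Every layer's G1 loop is the same polygon, so the solid is a straight extrusion of it from z=0 to z≈8.39. Closing with flat bottom and top caps and triangulating gives 28 facets — a regular 8-sided prism (a cylinder approximated with 8 flat sides), circumscribed radius ≈ 7.9 mm, height ≈ 8.39 mm.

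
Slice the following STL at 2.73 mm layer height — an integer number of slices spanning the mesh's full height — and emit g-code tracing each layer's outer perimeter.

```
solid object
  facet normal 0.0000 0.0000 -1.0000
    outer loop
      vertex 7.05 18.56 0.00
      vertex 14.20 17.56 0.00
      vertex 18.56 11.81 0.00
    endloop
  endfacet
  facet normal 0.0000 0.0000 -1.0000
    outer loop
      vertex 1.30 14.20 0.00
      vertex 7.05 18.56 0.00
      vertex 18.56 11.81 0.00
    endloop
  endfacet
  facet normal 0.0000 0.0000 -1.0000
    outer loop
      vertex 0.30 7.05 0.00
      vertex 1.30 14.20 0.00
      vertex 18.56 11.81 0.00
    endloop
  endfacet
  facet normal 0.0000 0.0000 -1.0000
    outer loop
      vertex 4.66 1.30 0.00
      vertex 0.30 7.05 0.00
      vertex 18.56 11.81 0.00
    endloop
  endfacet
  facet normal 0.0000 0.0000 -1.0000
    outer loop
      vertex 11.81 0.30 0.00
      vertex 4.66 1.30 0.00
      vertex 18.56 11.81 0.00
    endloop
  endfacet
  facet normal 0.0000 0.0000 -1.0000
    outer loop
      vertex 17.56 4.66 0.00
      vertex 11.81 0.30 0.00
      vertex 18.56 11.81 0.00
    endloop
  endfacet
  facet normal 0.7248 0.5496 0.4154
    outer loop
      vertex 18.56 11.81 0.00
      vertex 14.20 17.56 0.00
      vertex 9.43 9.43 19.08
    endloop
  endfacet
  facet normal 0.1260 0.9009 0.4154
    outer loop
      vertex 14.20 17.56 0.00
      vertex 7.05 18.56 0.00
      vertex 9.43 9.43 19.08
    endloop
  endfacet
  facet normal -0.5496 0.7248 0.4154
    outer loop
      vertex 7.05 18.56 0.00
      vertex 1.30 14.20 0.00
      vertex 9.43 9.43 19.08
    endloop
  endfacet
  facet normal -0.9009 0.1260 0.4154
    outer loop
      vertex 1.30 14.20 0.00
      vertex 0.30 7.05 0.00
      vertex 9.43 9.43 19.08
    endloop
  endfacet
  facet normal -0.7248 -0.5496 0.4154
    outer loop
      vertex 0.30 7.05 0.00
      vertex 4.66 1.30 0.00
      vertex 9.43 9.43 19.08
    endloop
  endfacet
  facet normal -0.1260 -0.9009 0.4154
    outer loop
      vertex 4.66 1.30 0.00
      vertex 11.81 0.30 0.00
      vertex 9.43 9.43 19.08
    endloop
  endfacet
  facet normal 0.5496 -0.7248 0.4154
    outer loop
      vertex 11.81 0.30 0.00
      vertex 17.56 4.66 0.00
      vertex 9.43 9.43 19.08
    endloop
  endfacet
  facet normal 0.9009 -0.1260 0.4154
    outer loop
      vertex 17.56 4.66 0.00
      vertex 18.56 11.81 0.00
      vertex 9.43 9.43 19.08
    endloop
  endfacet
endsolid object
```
; perimeter-only toolpath
G21 ; units = mm
G90 ; absolute positioning
G28 ; home
; layer 1
G0 Z2.73
G0 X17.26 Y11.47
G1 X13.52 Y16.40
G1 X7.39 Y17.26
G1 X2.46 Y13.52
G1 X1.60 Y7.39
G1 X5.34 Y2.46
G1 X11.47 Y1.60
G1 X16.40 Y5.34
G1 X17.26 Y11.47
; layer 2
G0 Z5.45
G0 X15.95 Y11.13
G1 X12.84 Y15.24
G1 X7.73 Y15.95
G1 X3.62 Y12.84
G1 X2.91 Y7.73
G1 X6.02 Y3.62
G1 X11.13 Y2.91
G1 X15.24 Y6.02
G1 X15.95 Y11.13
; layer 3
G0 Z8.18
G0 X14.65 Y10.79
G1 X12.16 Y14.08
G1 X8.07 Y14.65
G1 X4.78 Y12.16
G1 X4.21 Y8.07
G1 X6.70 Y4.78
G1 X10.79 Y4.21
G1 X14.08 Y6.70
G1 X14.65 Y10.79
; layer 4
G0 Z10.90
G0 X13.34 Y10.45
G1 X11.47 Y12.91
G1 X8.41 Y13.34
G1 X5.95 Y11.47
G1 X5.52 Y8.41
G1 X7.39 Y5.95
G1 X10.45 Y5.52
G1 X12.91 Y7.39
G1 X13.34 Y10.45
; layer 5
G0 Z13.63
G0 X12.04 Y10.11
G1 X10.79 Y11.75
G1 X8.75 Y12.04
G1 X7.11 Y10.79
G1 X6.82 Y8.75
G1 X8.07 Y7.11
G1 X10.11 Y6.82
G1 X11.75 Y8.07
G1 X12.04 Y10.11
; layer 6
G0 Z16.35
G0 X10.73 Y9.77
G1 X10.11 Y10.59
G1 X9.09 Y10.73
G1 X8.27 Y10.11
G1 X8.13 Y9.09
G1 X8.75 Y8.27
G1 X9.77 Y8.13
G1 X10.59 Y8.75
G1 X10.73 Y9.77
M2 ; end

The solid is a regular 8-sided pyramid, base circumscribed radius ≈ 9.43 mm, apex at z ≈ 19.1 mm. Slicing at Δz = 2.73 mm — 7 equal slices spanning the solid's height, so layer i sits at z = i·h/7 — gives 6 non-empty perimeters. Each is a 8-segment closed polygon; G0 lifts to the layer z and rapids to the start vertex, then G1 traces the edges. The cross-section shrinks linearly with z (the slice at the apex is degenerate and omitted).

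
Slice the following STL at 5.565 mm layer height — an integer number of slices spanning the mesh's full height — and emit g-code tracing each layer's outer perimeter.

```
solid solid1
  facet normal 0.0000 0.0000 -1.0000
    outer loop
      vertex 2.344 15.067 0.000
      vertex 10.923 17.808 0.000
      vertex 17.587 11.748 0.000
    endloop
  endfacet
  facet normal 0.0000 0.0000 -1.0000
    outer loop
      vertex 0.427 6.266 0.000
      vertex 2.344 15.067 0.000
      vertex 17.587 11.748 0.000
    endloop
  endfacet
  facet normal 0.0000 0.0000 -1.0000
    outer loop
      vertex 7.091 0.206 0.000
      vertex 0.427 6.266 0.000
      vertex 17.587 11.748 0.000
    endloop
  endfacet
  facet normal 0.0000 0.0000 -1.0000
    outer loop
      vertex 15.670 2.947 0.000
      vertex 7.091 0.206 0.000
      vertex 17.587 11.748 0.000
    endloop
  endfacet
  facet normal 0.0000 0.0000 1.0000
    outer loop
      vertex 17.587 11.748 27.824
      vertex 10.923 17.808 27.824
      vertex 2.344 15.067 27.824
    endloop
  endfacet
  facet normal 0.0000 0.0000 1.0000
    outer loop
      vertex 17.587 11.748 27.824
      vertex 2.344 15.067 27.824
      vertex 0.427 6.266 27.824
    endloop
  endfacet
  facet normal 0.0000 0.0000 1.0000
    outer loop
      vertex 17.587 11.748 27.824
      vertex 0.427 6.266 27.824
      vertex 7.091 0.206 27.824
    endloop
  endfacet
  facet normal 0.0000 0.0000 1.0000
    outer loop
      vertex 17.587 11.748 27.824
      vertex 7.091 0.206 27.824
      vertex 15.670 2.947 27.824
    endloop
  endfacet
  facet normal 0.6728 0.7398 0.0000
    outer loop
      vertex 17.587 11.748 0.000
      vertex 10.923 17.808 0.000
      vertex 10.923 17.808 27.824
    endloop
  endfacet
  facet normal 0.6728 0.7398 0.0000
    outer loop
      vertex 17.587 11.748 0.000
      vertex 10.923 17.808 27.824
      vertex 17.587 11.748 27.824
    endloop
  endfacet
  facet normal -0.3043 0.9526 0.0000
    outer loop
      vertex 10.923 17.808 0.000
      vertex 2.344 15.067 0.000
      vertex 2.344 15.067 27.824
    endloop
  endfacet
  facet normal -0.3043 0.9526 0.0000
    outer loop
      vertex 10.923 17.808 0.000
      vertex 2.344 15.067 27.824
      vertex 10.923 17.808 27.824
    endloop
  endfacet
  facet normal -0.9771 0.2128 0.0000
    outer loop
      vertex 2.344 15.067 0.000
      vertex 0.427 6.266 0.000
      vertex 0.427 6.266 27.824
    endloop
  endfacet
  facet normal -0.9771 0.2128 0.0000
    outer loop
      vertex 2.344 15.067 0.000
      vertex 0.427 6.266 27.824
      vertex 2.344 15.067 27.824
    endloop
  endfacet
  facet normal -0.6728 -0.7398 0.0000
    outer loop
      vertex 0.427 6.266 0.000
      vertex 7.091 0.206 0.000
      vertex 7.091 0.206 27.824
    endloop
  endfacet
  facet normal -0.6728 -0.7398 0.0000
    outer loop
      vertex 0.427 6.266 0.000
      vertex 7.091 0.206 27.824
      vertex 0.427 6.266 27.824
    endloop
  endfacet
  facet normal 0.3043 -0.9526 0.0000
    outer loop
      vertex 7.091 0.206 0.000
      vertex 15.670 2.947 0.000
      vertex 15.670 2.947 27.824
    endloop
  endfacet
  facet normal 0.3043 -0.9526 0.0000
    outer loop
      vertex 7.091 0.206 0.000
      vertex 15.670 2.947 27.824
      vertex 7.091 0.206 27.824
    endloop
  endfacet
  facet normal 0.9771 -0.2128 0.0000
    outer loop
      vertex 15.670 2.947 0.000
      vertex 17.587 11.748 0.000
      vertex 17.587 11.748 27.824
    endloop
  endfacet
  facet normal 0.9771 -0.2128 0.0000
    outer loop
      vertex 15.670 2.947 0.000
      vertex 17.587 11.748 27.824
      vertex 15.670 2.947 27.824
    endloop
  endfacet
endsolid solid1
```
; perimeter-only toolpath
G21 ; units = mm
G90 ; absolute positioning
G28 ; home
; layer 1
G0 Z5.565
G0 X17.587 Y11.748
G1 X10.923 Y17.808
G1 X2.344 Y15.067
G1 X0.427 Y6.266
G1 X7.091 Y0.206
G1 X15.670 Y2.947
G1 X17.587 Y11.748
; layer 2
G0 Z11.130
G0 X17.587 Y11.748
G1 X10.923 Y17.808
G1 X2.344 Y15.067
G1 X0.427 Y6.266
G1 X7.091 Y0.206
G1 X15.670 Y2.947
G1 X17.587 Y11.748
; layer 3
G0 Z16.694
G0 X17.587 Y11.748
G1 X10.923 Y17.808
G1 X2.344 Y15.067
G1 X0.427 Y6.266
G1 X7.091 Y0.206
G1 X15.670 Y2.947
G1 X17.587 Y11.748
; layer 4
G0 Z22.259
G0 X17.587 Y11.748
G1 X10.923 Y17.808
G1 X2.344 Y15.067
G1 X0.427 Y6.266
G1 X7.091 Y0.206
G1 X15.670 Y2.947
G1 X17.587 Y11.748
; layer 5
G0 Z27.824
G0 X17.587 Y11.748
G1 X10.923 Y17.808
G1 X2.344 Y15.067
G1 X0.427 Y6.266
G1 X7.091 Y0.206
G1 X15.670 Y2.947
G1 X17.587 Y11.748
M2 ; end

The solid is a regular 6-sided prism (a cylinder approximated with 6 flat sides), circumscribed radius ≈ 9.01 mm, height ≈ 27.8 mm. Slicing at Δz = 5.565 mm — 5 equal slices spanning the solid's height, so layer i sits at z = i·h/5 — gives 5 non-empty perimeters. Each is a 6-segment closed polygon; G0 lifts to the layer z and rapids to the start vertex, then G1 traces the edges.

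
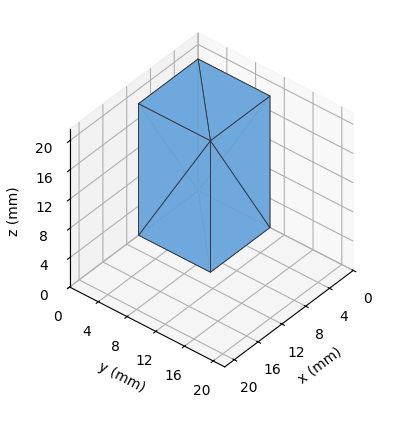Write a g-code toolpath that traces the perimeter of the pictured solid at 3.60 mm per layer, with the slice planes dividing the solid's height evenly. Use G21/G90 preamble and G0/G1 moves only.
Reading the render: the shape is a rectangular box, roughly 10 × 10 mm footprint and 18 mm tall (dimensions read to the nearest mm from the axis ticks). For the g-code, the solid's height is divided into equal slices at the stated Δz and each level perimeter traced with G1 moves after a G0 lift.

; perimeter-only toolpath
G21 ; units = mm
G90 ; absolute positioning
G28 ; home
; layer 1
G0 Z3.60
G0 X0.00 Y0.00
G1 X10.00 Y0.00
G1 X10.00 Y10.00
G1 X0.00 Y10.00
G1 X0.00 Y0.00
; layer 2
G0 Z7.20
G0 X0.00 Y0.00
G1 X10.00 Y0.00
G1 X10.00 Y10.00
G1 X0.00 Y10.00
G1 X0.00 Y0.00
; layer 3
G0 Z10.80
G0 X0.00 Y0.00
G1 X10.00 Y0.00
G1 X10.00 Y10.00
G1 X0.00 Y10.00
G1 X0.00 Y0.00
; layer 4
G0 Z14.40
G0 X0.00 Y0.00
G1 X10.00 Y0.00
G1 X10.00 Y10.00
G1 X0.00 Y10.00
G1 X0.00 Y0.00
; layer 5
G0 Z18.00
G0 X0.00 Y0.00
G1 X10.00 Y0.00
G1 X10.00 Y10.00
G1 X0.00 Y10.00
G1 X0.00 Y0.00
M2 ; end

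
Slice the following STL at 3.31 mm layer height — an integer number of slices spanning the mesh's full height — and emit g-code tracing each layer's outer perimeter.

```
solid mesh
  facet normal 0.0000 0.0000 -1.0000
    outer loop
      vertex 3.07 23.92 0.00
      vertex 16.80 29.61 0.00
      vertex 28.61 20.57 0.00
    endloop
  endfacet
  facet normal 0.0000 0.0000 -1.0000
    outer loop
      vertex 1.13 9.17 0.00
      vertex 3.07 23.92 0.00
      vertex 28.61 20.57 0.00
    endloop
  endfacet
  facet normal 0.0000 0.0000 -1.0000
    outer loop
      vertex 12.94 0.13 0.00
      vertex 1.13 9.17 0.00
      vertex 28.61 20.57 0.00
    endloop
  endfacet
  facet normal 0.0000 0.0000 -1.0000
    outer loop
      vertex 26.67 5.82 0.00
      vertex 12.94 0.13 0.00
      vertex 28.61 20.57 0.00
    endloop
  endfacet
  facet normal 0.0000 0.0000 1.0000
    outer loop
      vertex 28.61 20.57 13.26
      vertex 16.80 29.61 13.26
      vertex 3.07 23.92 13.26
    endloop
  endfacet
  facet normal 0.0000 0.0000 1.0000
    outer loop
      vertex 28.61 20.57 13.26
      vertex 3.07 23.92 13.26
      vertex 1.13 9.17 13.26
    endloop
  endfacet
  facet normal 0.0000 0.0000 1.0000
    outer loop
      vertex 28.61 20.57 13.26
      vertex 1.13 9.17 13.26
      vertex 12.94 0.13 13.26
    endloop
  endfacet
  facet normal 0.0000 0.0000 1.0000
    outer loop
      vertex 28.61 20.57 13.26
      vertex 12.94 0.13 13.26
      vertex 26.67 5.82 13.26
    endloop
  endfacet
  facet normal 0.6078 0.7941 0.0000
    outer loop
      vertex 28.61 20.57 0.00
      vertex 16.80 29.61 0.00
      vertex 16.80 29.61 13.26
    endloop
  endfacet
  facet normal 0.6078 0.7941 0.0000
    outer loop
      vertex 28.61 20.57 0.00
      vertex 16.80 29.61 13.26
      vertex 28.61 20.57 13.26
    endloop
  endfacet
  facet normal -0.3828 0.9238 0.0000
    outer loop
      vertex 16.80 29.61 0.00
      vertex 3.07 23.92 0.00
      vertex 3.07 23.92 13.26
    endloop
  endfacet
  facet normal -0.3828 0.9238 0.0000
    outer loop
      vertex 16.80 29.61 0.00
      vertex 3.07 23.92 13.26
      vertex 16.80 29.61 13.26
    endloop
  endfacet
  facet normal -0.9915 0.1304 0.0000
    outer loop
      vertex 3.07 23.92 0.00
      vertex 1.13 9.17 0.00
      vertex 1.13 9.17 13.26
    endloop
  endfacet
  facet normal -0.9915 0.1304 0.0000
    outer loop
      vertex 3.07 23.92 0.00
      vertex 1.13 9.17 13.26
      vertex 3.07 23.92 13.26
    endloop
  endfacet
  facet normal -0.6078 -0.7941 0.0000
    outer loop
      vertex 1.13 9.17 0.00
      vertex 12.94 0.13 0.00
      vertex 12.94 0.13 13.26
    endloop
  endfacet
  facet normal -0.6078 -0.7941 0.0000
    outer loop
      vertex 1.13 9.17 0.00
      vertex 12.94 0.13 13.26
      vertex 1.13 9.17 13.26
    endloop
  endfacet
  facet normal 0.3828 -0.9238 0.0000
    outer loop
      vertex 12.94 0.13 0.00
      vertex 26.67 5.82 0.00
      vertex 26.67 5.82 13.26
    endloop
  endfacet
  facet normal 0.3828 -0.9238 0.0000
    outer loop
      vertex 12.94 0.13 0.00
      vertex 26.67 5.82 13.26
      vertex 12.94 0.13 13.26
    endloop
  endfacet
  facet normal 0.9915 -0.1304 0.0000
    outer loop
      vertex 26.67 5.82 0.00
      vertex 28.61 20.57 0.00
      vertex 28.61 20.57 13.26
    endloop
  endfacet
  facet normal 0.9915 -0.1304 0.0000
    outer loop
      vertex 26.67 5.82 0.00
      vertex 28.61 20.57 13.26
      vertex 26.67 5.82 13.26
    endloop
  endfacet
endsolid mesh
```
; perimeter-only toolpath
G21 ; units = mm
G90 ; absolute positioning
G28 ; home
; layer 1
G0 Z3.31
G0 X28.61 Y20.57
G1 X16.80 Y29.61
G1 X3.07 Y23.92
G1 X1.13 Y9.17
G1 X12.94 Y0.13
G1 X26.67 Y5.82
G1 X28.61 Y20.57
; layer 2
G0 Z6.63
G0 X28.61 Y20.57
G1 X16.80 Y29.61
G1 X3.07 Y23.92
G1 X1.13 Y9.17
G1 X12.94 Y0.13
G1 X26.67 Y5.82
G1 X28.61 Y20.57
; layer 3
G0 Z9.95
G0 X28.61 Y20.57
G1 X16.80 Y29.61
G1 X3.07 Y23.92
G1 X1.13 Y9.17
G1 X12.94 Y0.13
G1 X26.67 Y5.82
G1 X28.61 Y20.57
; layer 4
G0 Z13.26
G0 X28.61 Y20.57
G1 X16.80 Y29.61
G1 X3.07 Y23.92
G1 X1.13 Y9.17
G1 X12.94 Y0.13
G1 X26.67 Y5.82
G1 X28.61 Y20.57
M2 ; end

The solid is a regular 6-sided prism (a cylinder approximated with 6 flat sides), circumscribed radius ≈ 14.9 mm, height ≈ 13.3 mm. Slicing at Δz = 3.31 mm — 4 equal slices spanning the solid's height, so layer i sits at z = i·h/4 — gives 4 non-empty perimeters. Each is a 6-segment closed polygon; G0 lifts to the layer z and rapids to the start vertex, then G1 traces the edges.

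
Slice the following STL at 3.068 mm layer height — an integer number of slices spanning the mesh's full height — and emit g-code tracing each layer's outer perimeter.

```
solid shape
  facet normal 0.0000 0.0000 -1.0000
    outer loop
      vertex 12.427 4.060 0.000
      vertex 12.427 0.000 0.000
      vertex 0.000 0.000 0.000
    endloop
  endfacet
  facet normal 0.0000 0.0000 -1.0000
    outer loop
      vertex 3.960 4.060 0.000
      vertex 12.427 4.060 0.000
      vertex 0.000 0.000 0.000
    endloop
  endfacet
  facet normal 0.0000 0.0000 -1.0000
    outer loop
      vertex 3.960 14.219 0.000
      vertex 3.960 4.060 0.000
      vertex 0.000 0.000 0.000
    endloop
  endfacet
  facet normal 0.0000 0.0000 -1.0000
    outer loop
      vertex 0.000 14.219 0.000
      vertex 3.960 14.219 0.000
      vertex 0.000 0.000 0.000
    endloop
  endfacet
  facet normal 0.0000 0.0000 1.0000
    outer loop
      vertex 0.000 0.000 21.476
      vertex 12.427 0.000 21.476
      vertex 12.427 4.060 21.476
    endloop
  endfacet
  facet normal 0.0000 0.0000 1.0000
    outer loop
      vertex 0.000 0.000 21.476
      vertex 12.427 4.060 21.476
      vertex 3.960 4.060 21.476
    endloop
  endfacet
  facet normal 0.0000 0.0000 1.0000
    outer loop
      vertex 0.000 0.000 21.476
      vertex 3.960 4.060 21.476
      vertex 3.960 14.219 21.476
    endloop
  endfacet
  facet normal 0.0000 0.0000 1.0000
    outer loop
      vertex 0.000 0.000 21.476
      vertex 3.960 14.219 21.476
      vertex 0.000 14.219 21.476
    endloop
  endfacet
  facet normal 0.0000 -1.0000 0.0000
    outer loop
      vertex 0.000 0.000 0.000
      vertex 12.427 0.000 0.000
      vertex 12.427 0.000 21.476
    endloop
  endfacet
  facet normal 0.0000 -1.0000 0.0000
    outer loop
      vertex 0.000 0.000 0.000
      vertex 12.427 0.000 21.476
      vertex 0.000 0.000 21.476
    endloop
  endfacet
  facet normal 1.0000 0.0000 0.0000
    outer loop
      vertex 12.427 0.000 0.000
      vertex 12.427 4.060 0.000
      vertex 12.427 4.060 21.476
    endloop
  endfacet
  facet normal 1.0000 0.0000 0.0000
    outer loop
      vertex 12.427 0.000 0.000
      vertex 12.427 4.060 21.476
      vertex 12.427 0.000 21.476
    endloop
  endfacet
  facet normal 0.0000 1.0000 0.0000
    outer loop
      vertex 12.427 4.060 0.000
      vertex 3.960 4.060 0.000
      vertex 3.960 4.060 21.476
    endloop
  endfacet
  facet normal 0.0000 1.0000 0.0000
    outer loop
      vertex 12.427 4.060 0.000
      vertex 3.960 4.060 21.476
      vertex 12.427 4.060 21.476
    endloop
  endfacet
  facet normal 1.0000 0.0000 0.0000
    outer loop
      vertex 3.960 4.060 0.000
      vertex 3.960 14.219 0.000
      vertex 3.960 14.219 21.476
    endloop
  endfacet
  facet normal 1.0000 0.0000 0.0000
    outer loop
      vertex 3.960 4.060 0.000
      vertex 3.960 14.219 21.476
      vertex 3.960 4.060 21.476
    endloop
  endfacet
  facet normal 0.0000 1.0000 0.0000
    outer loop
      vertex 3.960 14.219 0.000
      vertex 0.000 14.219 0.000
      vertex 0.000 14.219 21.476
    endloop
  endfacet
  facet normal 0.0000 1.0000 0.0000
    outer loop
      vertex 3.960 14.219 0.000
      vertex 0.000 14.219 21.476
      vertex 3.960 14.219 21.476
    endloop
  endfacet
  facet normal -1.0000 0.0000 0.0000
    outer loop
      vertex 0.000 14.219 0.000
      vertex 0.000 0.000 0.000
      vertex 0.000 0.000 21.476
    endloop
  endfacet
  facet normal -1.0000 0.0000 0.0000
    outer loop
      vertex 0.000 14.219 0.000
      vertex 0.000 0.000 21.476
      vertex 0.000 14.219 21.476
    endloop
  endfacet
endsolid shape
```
; perimeter-only toolpath
G21 ; units = mm
G90 ; absolute positioning
G28 ; home
; layer 1
G0 Z3.068
G0 X0.000 Y0.000
G1 X12.427 Y0.000
G1 X12.427 Y4.060
G1 X3.960 Y4.060
G1 X3.960 Y14.219
G1 X0.000 Y14.219
G1 X0.000 Y0.000
; layer 2
G0 Z6.136
G0 X0.000 Y0.000
G1 X12.427 Y0.000
G1 X12.427 Y4.060
G1 X3.960 Y4.060
G1 X3.960 Y14.219
G1 X0.000 Y14.219
G1 X0.000 Y0.000
; layer 3
G0 Z9.204
G0 X0.000 Y0.000
G1 X12.427 Y0.000
G1 X12.427 Y4.060
G1 X3.960 Y4.060
G1 X3.960 Y14.219
G1 X0.000 Y14.219
G1 X0.000 Y0.000
; layer 4
G0 Z12.272
G0 X0.000 Y0.000
G1 X12.427 Y0.000
G1 X12.427 Y4.060
G1 X3.960 Y4.060
G1 X3.960 Y14.219
G1 X0.000 Y14.219
G1 X0.000 Y0.000
; layer 5
G0 Z15.340
G0 X0.000 Y0.000
G1 X12.427 Y0.000
G1 X12.427 Y4.060
G1 X3.960 Y4.060
G1 X3.960 Y14.219
G1 X0.000 Y14.219
G1 X0.000 Y0.000
; layer 6
G0 Z18.408
G0 X0.000 Y0.000
G1 X12.427 Y0.000
G1 X12.427 Y4.060
G1 X3.960 Y4.060
G1 X3.960 Y14.219
G1 X0.000 Y14.219
G1 X0.000 Y0.000
; layer 7
G0 Z21.476
G0 X0.000 Y0.000
G1 X12.427 Y0.000
G1 X12.427 Y4.060
G1 X3.960 Y4.060
G1 X3.960 Y14.219
G1 X0.000 Y14.219
G1 X0.000 Y0.000
M2 ; end

The solid is an L-shaped prism: outer 12.4 × 14.2 mm, arm thicknesses ≈ 4.06 mm (horizontal) and 3.96 mm (vertical), extruded 21.5 mm in z. Slicing at Δz = 3.068 mm — 7 equal slices spanning the solid's height, so layer i sits at z = i·h/7 — gives 7 non-empty perimeters. Each is a 6-segment closed polygon; G0 lifts to the layer z and rapids to the start vertex, then G1 traces the edges.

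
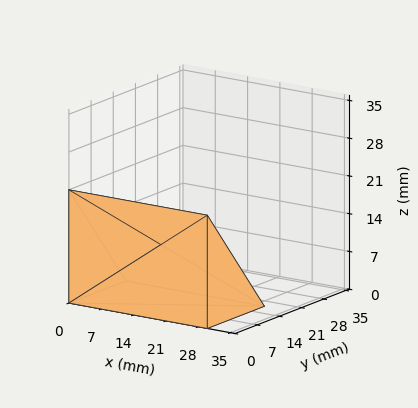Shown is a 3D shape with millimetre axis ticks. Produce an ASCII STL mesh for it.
Reading the render: the shape is a wedge (ramp): 30 × 18 mm base, rising to 21 mm along the y=0 edge and sloping linearly to z=0 at y=18 (dimensions read to the nearest mm from the axis ticks). For the STL, each face is triangulated and given an outward normal.

solid part
  facet normal 0.0000 0.0000 -1.0000
    outer loop
      vertex 30.0 18.0 0.0
      vertex 30.0 0.0 0.0
      vertex 0.0 0.0 0.0
    endloop
  endfacet
  facet normal 0.0000 0.0000 -1.0000
    outer loop
      vertex 0.0 18.0 0.0
      vertex 30.0 18.0 0.0
      vertex 0.0 0.0 0.0
    endloop
  endfacet
  facet normal 0.0000 -1.0000 0.0000
    outer loop
      vertex 0.0 0.0 0.0
      vertex 30.0 0.0 0.0
      vertex 30.0 0.0 21.0
    endloop
  endfacet
  facet normal 0.0000 -1.0000 0.0000
    outer loop
      vertex 0.0 0.0 0.0
      vertex 30.0 0.0 21.0
      vertex 0.0 0.0 21.0
    endloop
  endfacet
  facet normal 0.0000 0.7593 0.6508
    outer loop
      vertex 0.0 0.0 21.0
      vertex 30.0 0.0 21.0
      vertex 30.0 18.0 0.0
    endloop
  endfacet
  facet normal 0.0000 0.7593 0.6508
    outer loop
      vertex 0.0 0.0 21.0
      vertex 30.0 18.0 0.0
      vertex 0.0 18.0 0.0
    endloop
  endfacet
  facet normal -1.0000 0.0000 0.0000
    outer loop
      vertex 0.0 0.0 21.0
      vertex 0.0 18.0 0.0
      vertex 0.0 0.0 0.0
    endloop
  endfacet
  facet normal 1.0000 0.0000 0.0000
    outer loop
      vertex 30.0 0.0 0.0
      vertex 30.0 18.0 0.0
      vertex 30.0 0.0 21.0
    endloop
  endfacet
endsolid part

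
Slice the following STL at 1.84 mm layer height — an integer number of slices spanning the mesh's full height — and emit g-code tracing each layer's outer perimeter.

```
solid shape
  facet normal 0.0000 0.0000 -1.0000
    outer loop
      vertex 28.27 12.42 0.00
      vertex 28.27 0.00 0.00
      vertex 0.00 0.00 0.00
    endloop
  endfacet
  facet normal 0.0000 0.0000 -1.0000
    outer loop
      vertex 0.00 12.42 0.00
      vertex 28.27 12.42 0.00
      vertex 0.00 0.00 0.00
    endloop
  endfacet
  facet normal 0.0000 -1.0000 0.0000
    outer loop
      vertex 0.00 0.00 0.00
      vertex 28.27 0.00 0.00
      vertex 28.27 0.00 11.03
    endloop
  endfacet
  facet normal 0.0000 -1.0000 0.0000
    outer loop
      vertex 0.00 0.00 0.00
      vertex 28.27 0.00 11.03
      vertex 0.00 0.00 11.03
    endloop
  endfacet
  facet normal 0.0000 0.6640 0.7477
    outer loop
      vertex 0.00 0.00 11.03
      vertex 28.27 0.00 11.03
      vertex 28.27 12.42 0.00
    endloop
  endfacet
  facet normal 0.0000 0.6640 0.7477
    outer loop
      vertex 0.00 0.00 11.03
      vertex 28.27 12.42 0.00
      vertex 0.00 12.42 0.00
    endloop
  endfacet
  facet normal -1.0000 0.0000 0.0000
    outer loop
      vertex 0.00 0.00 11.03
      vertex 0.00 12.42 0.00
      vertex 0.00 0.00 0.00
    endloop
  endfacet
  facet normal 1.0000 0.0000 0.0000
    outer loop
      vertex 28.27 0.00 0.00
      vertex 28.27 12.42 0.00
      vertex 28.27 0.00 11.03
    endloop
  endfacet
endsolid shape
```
; perimeter-only toolpath
G21 ; units = mm
G90 ; absolute positioning
G28 ; home
; layer 1
G0 Z1.84
G0 X0.00 Y0.00
G1 X28.27 Y0.00
G1 X28.27 Y10.35
G1 X0.00 Y10.35
G1 X0.00 Y0.00
; layer 2
G0 Z3.68
G0 X0.00 Y0.00
G1 X28.27 Y0.00
G1 X28.27 Y8.28
G1 X0.00 Y8.28
G1 X0.00 Y0.00
; layer 3
G0 Z5.51
G0 X0.00 Y0.00
G1 X28.27 Y0.00
G1 X28.27 Y6.21
G1 X0.00 Y6.21
G1 X0.00 Y0.00
; layer 4
G0 Z7.35
G0 X0.00 Y0.00
G1 X28.27 Y0.00
G1 X28.27 Y4.14
G1 X0.00 Y4.14
G1 X0.00 Y0.00
; layer 5
G0 Z9.19
G0 X0.00 Y0.00
G1 X28.27 Y0.00
G1 X28.27 Y2.07
G1 X0.00 Y2.07
G1 X0.00 Y0.00
M2 ; end

The solid is a wedge (ramp): 28.3 × 12.4 mm base, rising to 11 mm along the y=0 edge and sloping linearly to z=0 at y=12.4. Slicing at Δz = 1.84 mm — 6 equal slices spanning the solid's height, so layer i sits at z = i·h/6 — gives 5 non-empty perimeters. Each is a 4-segment closed polygon; G0 lifts to the layer z and rapids to the start vertex, then G1 traces the edges. The cross-section shrinks linearly with z (the slice at the apex is degenerate and omitted).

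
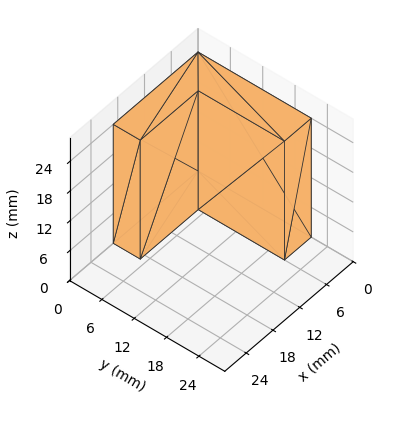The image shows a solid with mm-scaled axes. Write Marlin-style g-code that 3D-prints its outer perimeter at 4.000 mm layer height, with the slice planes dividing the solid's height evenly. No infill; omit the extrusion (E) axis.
Reading the render: the shape is an L-shaped prism: outer 19 × 21 mm, arm thicknesses ≈ 5 mm (horizontal) and 6 mm (vertical), extruded 24 mm in z (dimensions read to the nearest mm from the axis ticks). For the g-code, the solid's height is divided into equal slices at the stated Δz and each level perimeter traced with G1 moves after a G0 lift.

; perimeter-only toolpath
G21 ; units = mm
G90 ; absolute positioning
G28 ; home
; layer 1
G0 Z4.000
G0 X0.000 Y0.000
G1 X19.000 Y0.000
G1 X19.000 Y5.000
G1 X6.000 Y5.000
G1 X6.000 Y21.000
G1 X0.000 Y21.000
G1 X0.000 Y0.000
; layer 2
G0 Z8.000
G0 X0.000 Y0.000
G1 X19.000 Y0.000
G1 X19.000 Y5.000
G1 X6.000 Y5.000
G1 X6.000 Y21.000
G1 X0.000 Y21.000
G1 X0.000 Y0.000
; layer 3
G0 Z12.000
G0 X0.000 Y0.000
G1 X19.000 Y0.000
G1 X19.000 Y5.000
G1 X6.000 Y5.000
G1 X6.000 Y21.000
G1 X0.000 Y21.000
G1 X0.000 Y0.000
; layer 4
G0 Z16.000
G0 X0.000 Y0.000
G1 X19.000 Y0.000
G1 X19.000 Y5.000
G1 X6.000 Y5.000
G1 X6.000 Y21.000
G1 X0.000 Y21.000
G1 X0.000 Y0.000
; layer 5
G0 Z20.000
G0 X0.000 Y0.000
G1 X19.000 Y0.000
G1 X19.000 Y5.000
G1 X6.000 Y5.000
G1 X6.000 Y21.000
G1 X0.000 Y21.000
G1 X0.000 Y0.000
; layer 6
G0 Z24.000
G0 X0.000 Y0.000
G1 X19.000 Y0.000
G1 X19.000 Y5.000
G1 X6.000 Y5.000
G1 X6.000 Y21.000
G1 X0.000 Y21.000
G1 X0.000 Y0.000
M2 ; end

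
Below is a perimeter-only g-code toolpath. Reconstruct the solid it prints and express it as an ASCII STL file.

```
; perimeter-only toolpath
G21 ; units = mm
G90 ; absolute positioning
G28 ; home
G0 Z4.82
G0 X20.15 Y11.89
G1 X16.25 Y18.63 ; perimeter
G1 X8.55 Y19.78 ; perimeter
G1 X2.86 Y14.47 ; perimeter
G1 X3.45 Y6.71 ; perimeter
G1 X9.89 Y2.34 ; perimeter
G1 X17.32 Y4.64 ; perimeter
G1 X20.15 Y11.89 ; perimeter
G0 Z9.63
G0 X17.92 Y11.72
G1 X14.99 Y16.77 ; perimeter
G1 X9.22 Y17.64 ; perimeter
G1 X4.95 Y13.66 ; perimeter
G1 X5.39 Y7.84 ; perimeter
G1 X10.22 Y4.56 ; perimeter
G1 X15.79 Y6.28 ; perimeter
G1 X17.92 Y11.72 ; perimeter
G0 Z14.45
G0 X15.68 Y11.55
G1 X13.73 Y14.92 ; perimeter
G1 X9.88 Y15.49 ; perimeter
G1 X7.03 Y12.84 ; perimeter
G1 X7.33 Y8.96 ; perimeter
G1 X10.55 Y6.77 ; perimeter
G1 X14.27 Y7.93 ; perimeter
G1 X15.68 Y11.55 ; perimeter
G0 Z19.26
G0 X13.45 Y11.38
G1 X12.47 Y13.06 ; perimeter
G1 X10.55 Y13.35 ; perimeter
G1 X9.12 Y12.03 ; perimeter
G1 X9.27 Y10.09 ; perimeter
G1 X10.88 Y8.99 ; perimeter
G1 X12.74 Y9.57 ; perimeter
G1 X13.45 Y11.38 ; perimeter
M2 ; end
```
solid part
  facet normal 0.0000 0.0000 -1.0000
    outer loop
      vertex 7.89 21.92 0.00
      vertex 17.51 20.48 0.00
      vertex 22.39 12.06 0.00
    endloop
  endfacet
  facet normal 0.0000 0.0000 -1.0000
    outer loop
      vertex 0.77 15.29 0.00
      vertex 7.89 21.92 0.00
      vertex 22.39 12.06 0.00
    endloop
  endfacet
  facet normal 0.0000 0.0000 -1.0000
    outer loop
      vertex 1.51 5.59 0.00
      vertex 0.77 15.29 0.00
      vertex 22.39 12.06 0.00
    endloop
  endfacet
  facet normal 0.0000 0.0000 -1.0000
    outer loop
      vertex 9.56 0.12 0.00
      vertex 1.51 5.59 0.00
      vertex 22.39 12.06 0.00
    endloop
  endfacet
  facet normal 0.0000 0.0000 -1.0000
    outer loop
      vertex 18.85 3.00 0.00
      vertex 9.56 0.12 0.00
      vertex 22.39 12.06 0.00
    endloop
  endfacet
  facet normal 0.7979 0.4624 0.3868
    outer loop
      vertex 22.39 12.06 0.00
      vertex 17.51 20.48 0.00
      vertex 11.21 11.21 24.08
    endloop
  endfacet
  facet normal 0.1365 0.9120 0.3868
    outer loop
      vertex 17.51 20.48 0.00
      vertex 7.89 21.92 0.00
      vertex 11.21 11.21 24.08
    endloop
  endfacet
  facet normal -0.6284 0.6749 0.3868
    outer loop
      vertex 7.89 21.92 0.00
      vertex 0.77 15.29 0.00
      vertex 11.21 11.21 24.08
    endloop
  endfacet
  facet normal -0.9195 -0.0701 0.3868
    outer loop
      vertex 0.77 15.29 0.00
      vertex 1.51 5.59 0.00
      vertex 11.21 11.21 24.08
    endloop
  endfacet
  facet normal -0.5183 -0.7627 0.3868
    outer loop
      vertex 1.51 5.59 0.00
      vertex 9.56 0.12 0.00
      vertex 11.21 11.21 24.08
    endloop
  endfacet
  facet normal 0.2730 -0.8808 0.3869
    outer loop
      vertex 9.56 0.12 0.00
      vertex 18.85 3.00 0.00
      vertex 11.21 11.21 24.08
    endloop
  endfacet
  facet normal 0.8589 -0.3356 0.3869
    outer loop
      vertex 18.85 3.00 0.00
      vertex 22.39 12.06 0.00
      vertex 11.21 11.21 24.08
    endloop
  endfacet
endsolid part

The G0 Z moves step by Δz≈4.82 mm. The G1 loops shrink linearly with z, so the solid tapers from its base footprint up to z≈24.1. Closing with a flat bottom cap and the tapered top and triangulating gives 12 facets — a regular 7-sided pyramid, base circumscribed radius ≈ 11.2 mm, apex at z ≈ 24.1 mm.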